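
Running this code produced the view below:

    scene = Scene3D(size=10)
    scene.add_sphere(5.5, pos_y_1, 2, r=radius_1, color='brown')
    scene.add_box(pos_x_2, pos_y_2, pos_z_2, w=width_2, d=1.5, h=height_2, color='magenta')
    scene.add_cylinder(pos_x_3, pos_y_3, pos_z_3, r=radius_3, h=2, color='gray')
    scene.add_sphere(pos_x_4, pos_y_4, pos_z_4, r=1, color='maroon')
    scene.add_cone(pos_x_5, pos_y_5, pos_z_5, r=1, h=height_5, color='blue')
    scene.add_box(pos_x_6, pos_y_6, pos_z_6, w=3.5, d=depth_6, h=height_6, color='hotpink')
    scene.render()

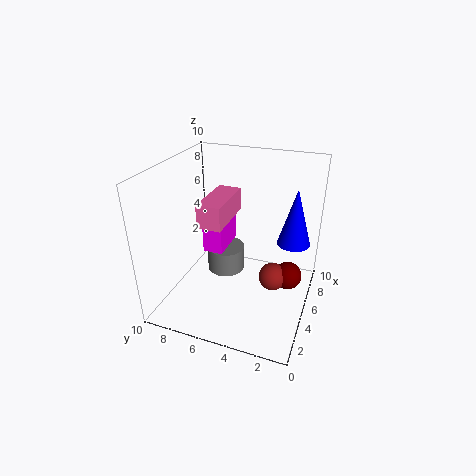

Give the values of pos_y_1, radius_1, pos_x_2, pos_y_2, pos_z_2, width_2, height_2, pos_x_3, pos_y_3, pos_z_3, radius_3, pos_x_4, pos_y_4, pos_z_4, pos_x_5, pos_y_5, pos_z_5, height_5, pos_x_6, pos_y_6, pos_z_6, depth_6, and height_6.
pos_y_1 = 2.5; radius_1 = 1; pos_x_2 = 5.5; pos_y_2 = 6.5; pos_z_2 = 3; width_2 = 3; height_2 = 4; pos_x_3 = 7.5; pos_y_3 = 7; pos_z_3 = 0.5; radius_3 = 1.5; pos_x_4 = 6; pos_y_4 = 1.5; pos_z_4 = 2; pos_x_5 = 4; pos_y_5 = 1; pos_z_5 = 6; height_5 = 3.5; pos_x_6 = 2; pos_y_6 = 5; pos_z_6 = 7; depth_6 = 1.5; height_6 = 1.5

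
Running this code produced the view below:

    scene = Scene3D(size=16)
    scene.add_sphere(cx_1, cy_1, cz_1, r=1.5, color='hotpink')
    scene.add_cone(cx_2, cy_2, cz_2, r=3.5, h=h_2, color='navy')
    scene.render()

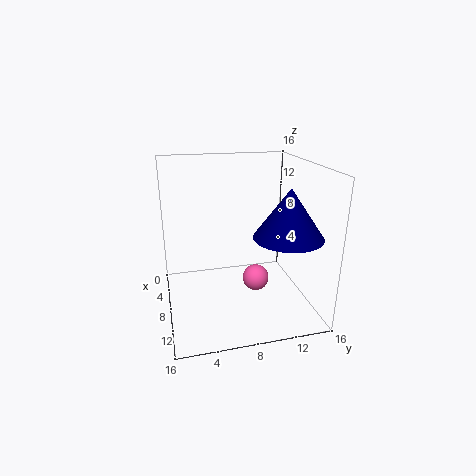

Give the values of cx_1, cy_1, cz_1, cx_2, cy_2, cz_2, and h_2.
cx_1 = 8.5
cy_1 = 10
cz_1 = 3
cx_2 = 12.5
cy_2 = 12
cz_2 = 9.5
h_2 = 5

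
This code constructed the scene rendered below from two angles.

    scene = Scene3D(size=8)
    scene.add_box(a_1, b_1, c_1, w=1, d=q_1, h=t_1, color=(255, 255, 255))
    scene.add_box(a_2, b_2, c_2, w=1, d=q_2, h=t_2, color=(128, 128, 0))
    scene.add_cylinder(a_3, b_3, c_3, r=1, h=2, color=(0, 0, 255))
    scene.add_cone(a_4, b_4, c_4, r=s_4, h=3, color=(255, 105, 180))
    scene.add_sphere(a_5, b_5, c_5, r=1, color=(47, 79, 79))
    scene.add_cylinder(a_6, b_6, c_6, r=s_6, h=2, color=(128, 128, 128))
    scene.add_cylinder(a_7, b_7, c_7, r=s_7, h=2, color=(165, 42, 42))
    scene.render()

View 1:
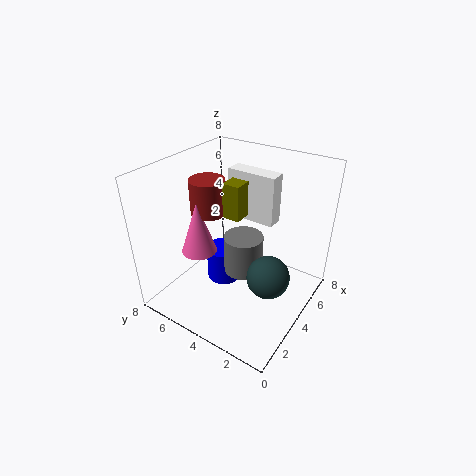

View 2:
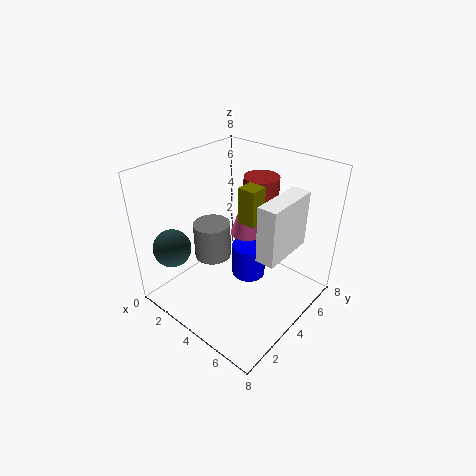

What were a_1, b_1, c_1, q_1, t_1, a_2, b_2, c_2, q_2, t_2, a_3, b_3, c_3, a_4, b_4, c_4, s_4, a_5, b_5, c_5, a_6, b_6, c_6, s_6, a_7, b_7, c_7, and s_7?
a_1 = 6
b_1 = 3
c_1 = 4
q_1 = 3
t_1 = 3
a_2 = 4
b_2 = 4
c_2 = 5
q_2 = 1
t_2 = 2
a_3 = 4
b_3 = 5
c_3 = 1
a_4 = 3
b_4 = 6
c_4 = 3
s_4 = 1
a_5 = 2
b_5 = 1
c_5 = 4
a_6 = 3
b_6 = 3
c_6 = 3
s_6 = 1
a_7 = 4
b_7 = 6
c_7 = 5
s_7 = 1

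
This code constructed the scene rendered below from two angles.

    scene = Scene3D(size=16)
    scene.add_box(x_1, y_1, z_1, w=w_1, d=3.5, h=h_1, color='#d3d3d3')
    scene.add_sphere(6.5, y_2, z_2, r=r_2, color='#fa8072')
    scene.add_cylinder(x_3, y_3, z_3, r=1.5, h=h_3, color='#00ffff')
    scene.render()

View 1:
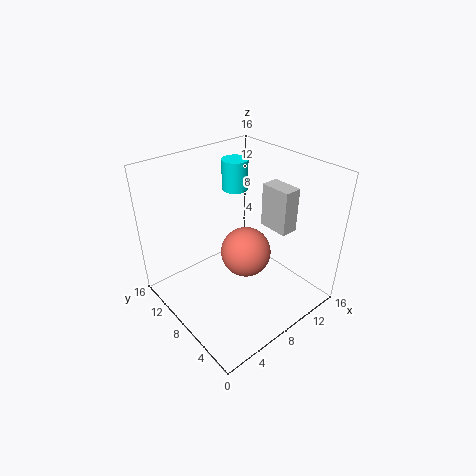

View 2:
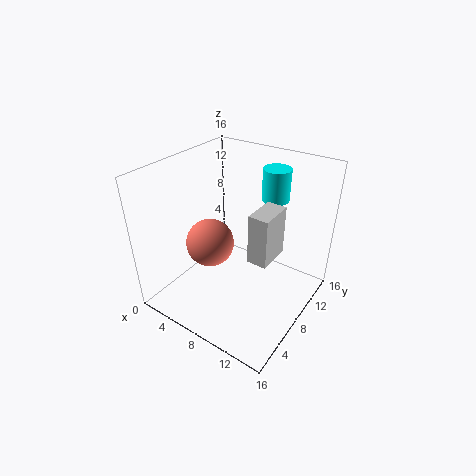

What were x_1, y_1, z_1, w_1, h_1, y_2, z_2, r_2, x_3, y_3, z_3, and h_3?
x_1 = 11.5, y_1 = 4.5, z_1 = 8.5, w_1 = 2, h_1 = 5, y_2 = 5, z_2 = 8.5, r_2 = 2.5, x_3 = 10.5, y_3 = 11.5, z_3 = 12, h_3 = 3.5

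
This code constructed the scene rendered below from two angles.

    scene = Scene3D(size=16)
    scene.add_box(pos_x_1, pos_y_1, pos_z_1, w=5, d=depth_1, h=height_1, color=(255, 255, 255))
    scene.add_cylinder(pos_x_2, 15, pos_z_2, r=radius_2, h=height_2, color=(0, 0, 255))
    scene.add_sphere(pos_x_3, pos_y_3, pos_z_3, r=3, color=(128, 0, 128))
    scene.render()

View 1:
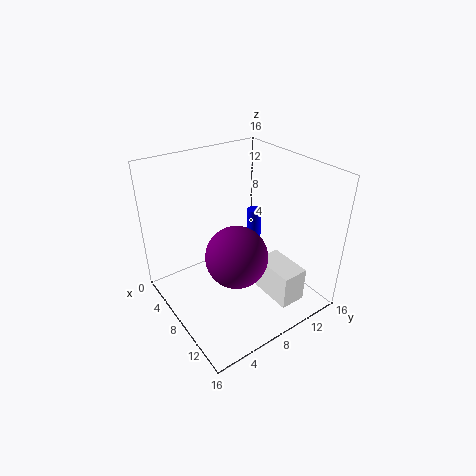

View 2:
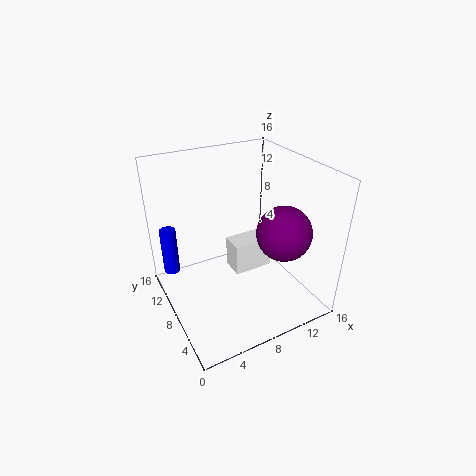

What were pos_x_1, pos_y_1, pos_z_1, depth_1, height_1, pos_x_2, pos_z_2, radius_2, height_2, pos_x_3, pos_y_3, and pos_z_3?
pos_x_1 = 9; pos_y_1 = 10; pos_z_1 = 1; depth_1 = 3; height_1 = 4; pos_x_2 = 2; pos_z_2 = 1; radius_2 = 1; height_2 = 6; pos_x_3 = 12; pos_y_3 = 5; pos_z_3 = 9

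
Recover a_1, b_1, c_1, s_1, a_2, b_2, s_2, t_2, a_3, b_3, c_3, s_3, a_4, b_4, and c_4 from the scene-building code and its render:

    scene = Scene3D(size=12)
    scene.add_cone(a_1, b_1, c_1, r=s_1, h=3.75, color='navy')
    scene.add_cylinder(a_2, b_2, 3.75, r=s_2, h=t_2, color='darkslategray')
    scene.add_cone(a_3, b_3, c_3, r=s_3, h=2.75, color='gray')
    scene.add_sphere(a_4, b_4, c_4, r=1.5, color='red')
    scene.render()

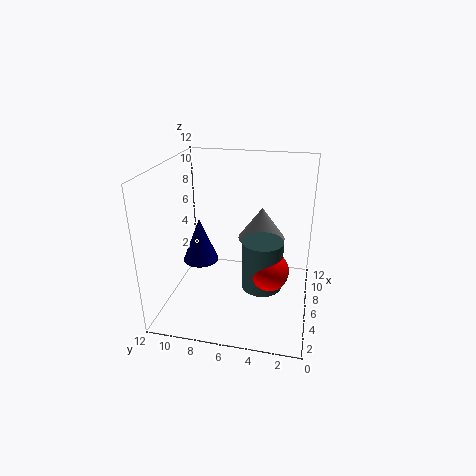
a_1 = 5.75
b_1 = 9.25
c_1 = 3.75
s_1 = 1.5
a_2 = 3
b_2 = 3.5
s_2 = 1.5
t_2 = 3.75
a_3 = 7.5
b_3 = 4.25
c_3 = 5.5
s_3 = 2
a_4 = 2.75
b_4 = 3
c_4 = 5.25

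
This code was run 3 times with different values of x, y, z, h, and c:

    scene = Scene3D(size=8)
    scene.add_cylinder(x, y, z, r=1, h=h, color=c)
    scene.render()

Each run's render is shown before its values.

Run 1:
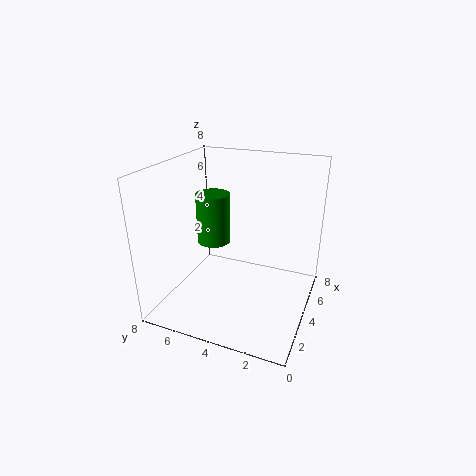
x = 5
y = 6
z = 3
h = 3
c = 'green'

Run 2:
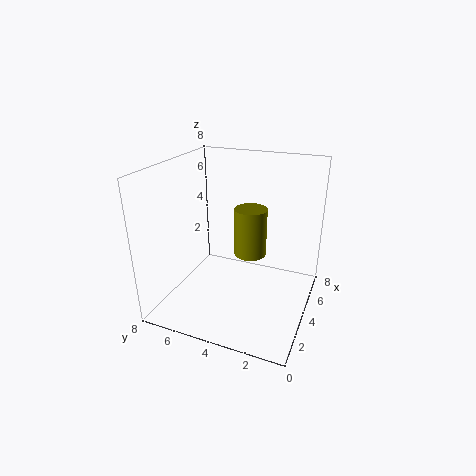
x = 6
y = 4
z = 2
h = 3
c = 'olive'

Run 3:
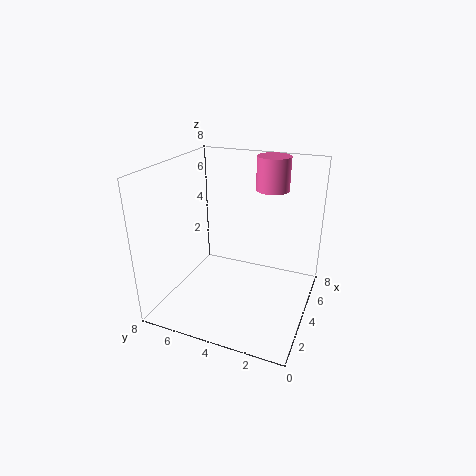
x = 7
y = 3
z = 6
h = 2
c = 'hotpink'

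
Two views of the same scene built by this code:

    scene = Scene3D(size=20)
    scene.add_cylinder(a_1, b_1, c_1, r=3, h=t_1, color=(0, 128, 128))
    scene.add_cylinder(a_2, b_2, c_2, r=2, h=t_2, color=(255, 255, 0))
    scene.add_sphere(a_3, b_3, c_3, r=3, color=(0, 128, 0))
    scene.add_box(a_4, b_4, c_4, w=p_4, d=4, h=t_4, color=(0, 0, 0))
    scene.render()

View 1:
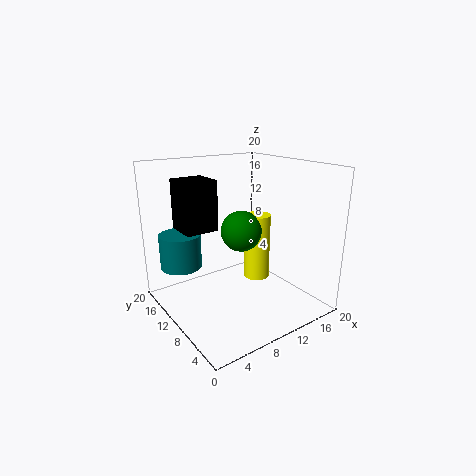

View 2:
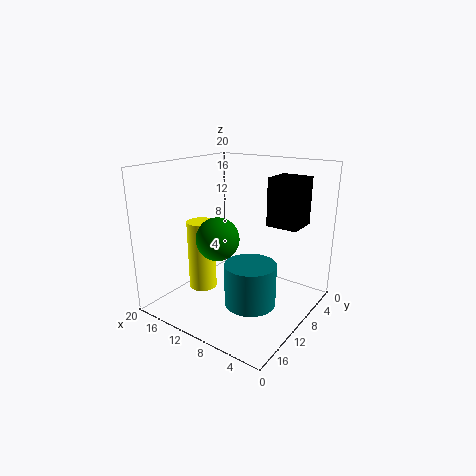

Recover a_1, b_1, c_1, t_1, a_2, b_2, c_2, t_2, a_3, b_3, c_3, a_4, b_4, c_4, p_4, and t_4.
a_1 = 4; b_1 = 16; c_1 = 5; t_1 = 5; a_2 = 15; b_2 = 12; c_2 = 2; t_2 = 10; a_3 = 12; b_3 = 12; c_3 = 10; a_4 = 1; b_4 = 7; c_4 = 13; p_4 = 4; t_4 = 6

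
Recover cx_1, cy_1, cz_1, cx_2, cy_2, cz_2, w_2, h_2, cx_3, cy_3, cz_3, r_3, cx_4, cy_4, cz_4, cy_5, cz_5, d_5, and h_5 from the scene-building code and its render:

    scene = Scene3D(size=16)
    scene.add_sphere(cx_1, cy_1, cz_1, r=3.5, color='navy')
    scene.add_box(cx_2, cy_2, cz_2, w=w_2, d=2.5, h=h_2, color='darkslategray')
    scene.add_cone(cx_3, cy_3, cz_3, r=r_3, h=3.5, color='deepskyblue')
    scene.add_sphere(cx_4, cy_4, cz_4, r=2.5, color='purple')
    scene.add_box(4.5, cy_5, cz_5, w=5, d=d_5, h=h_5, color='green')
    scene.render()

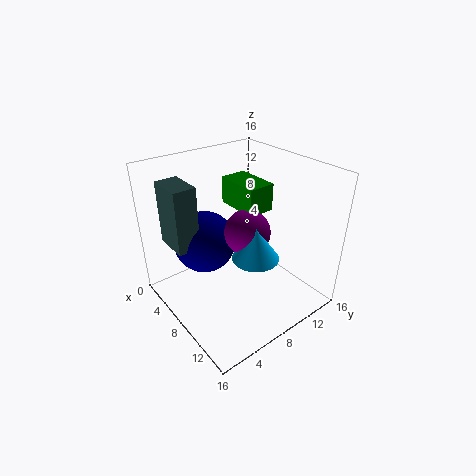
cx_1 = 5; cy_1 = 5.5; cz_1 = 7; cx_2 = 2.5; cy_2 = 1.5; cz_2 = 7.5; w_2 = 4; h_2 = 7; cx_3 = 11; cy_3 = 8; cz_3 = 7; r_3 = 2.5; cx_4 = 9; cy_4 = 8.5; cz_4 = 9; cy_5 = 8.5; cz_5 = 11; d_5 = 3; h_5 = 3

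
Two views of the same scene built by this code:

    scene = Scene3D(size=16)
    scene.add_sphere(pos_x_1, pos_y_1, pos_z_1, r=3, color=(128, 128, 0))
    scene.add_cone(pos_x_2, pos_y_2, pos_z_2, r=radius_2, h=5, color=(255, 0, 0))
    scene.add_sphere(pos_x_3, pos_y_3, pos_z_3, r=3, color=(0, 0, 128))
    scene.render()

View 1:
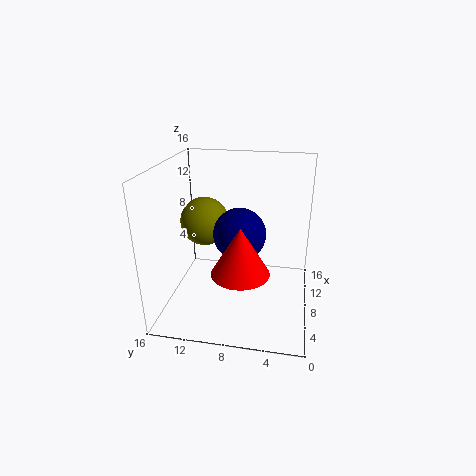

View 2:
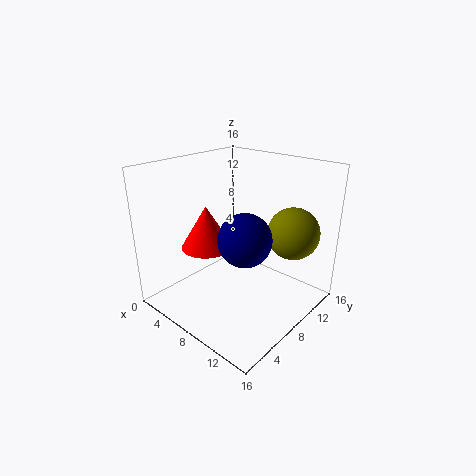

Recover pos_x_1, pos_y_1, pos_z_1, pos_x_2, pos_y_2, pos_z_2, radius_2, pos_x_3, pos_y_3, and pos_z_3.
pos_x_1 = 12
pos_y_1 = 13
pos_z_1 = 8
pos_x_2 = 4
pos_y_2 = 7
pos_z_2 = 6
radius_2 = 3
pos_x_3 = 9
pos_y_3 = 8
pos_z_3 = 8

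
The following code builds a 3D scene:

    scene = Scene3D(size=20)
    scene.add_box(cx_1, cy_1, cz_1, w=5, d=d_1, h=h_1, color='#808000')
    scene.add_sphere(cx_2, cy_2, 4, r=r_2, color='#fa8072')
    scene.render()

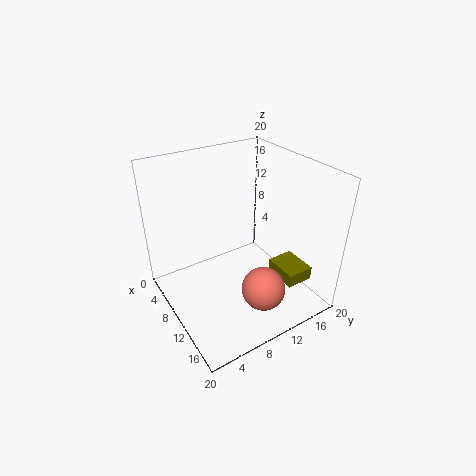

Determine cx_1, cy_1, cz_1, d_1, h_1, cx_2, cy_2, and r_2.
cx_1 = 11
cy_1 = 15
cz_1 = 3
d_1 = 4
h_1 = 2
cx_2 = 15
cy_2 = 11
r_2 = 3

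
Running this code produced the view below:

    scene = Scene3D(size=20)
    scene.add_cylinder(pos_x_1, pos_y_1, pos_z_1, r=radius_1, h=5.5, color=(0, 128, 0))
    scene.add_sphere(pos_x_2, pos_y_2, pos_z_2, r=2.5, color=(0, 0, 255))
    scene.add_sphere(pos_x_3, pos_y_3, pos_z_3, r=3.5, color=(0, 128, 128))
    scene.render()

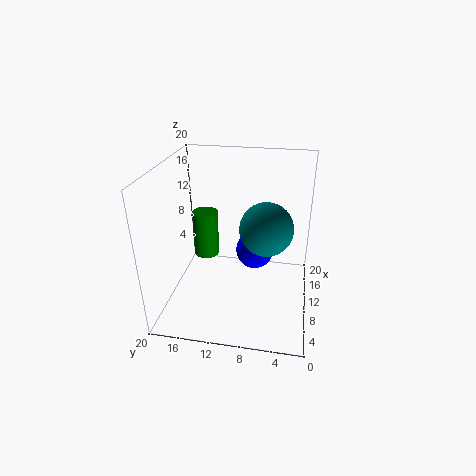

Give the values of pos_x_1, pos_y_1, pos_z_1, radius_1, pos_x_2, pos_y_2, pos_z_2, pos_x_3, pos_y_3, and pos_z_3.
pos_x_1 = 5; pos_y_1 = 13; pos_z_1 = 10.5; radius_1 = 1.5; pos_x_2 = 9; pos_y_2 = 7.5; pos_z_2 = 9; pos_x_3 = 8.5; pos_y_3 = 6; pos_z_3 = 12.5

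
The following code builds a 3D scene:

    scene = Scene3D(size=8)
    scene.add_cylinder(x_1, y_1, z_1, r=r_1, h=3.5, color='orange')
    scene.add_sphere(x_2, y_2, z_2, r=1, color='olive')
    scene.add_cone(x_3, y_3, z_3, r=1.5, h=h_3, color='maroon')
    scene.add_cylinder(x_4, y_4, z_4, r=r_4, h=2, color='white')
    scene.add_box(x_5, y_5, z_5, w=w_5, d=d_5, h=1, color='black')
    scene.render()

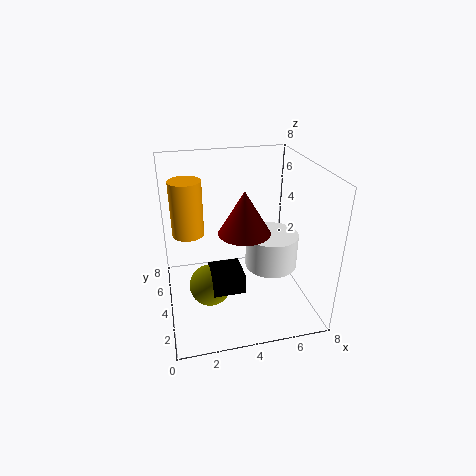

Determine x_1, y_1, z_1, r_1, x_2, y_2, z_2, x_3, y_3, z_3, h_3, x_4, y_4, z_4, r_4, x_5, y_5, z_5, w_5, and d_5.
x_1 = 1.5, y_1 = 7, z_1 = 3, r_1 = 1, x_2 = 2, y_2 = 1.5, z_2 = 3, x_3 = 4.5, y_3 = 4.5, z_3 = 4, h_3 = 2.5, x_4 = 6, y_4 = 4, z_4 = 2, r_4 = 1.5, x_5 = 2, y_5 = 0.5, z_5 = 3, w_5 = 1.5, d_5 = 1.5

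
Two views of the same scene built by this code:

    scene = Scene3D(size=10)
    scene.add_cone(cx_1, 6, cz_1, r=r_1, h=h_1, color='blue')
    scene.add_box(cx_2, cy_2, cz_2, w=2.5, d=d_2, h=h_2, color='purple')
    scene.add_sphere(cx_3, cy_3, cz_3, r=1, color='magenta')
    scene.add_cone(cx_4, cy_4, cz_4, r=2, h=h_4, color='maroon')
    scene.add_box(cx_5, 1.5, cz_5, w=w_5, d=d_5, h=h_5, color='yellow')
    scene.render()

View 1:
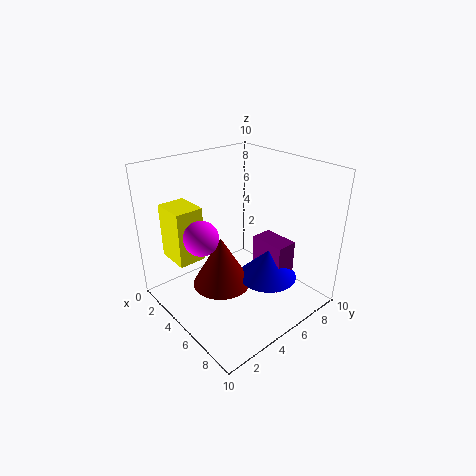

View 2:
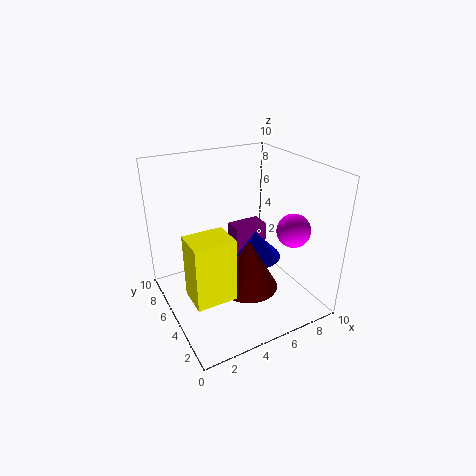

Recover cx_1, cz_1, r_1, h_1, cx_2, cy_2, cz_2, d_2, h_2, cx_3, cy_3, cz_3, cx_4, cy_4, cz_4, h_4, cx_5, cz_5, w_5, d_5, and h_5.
cx_1 = 7; cz_1 = 2.5; r_1 = 2; h_1 = 2; cx_2 = 5.5; cy_2 = 6; cz_2 = 1.5; d_2 = 1.5; h_2 = 3.5; cx_3 = 6.5; cy_3 = 1; cz_3 = 7; cx_4 = 5; cy_4 = 3.5; cz_4 = 2; h_4 = 3.5; cx_5 = 0.5; cz_5 = 3; w_5 = 2.5; d_5 = 2; h_5 = 4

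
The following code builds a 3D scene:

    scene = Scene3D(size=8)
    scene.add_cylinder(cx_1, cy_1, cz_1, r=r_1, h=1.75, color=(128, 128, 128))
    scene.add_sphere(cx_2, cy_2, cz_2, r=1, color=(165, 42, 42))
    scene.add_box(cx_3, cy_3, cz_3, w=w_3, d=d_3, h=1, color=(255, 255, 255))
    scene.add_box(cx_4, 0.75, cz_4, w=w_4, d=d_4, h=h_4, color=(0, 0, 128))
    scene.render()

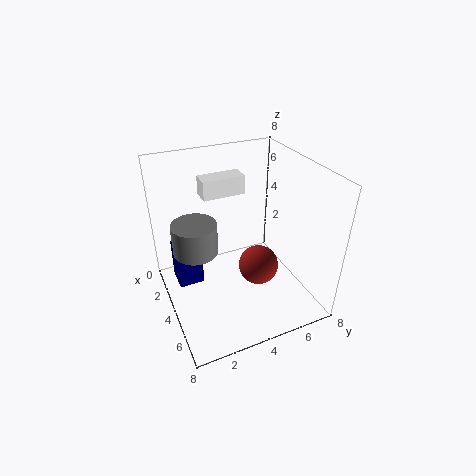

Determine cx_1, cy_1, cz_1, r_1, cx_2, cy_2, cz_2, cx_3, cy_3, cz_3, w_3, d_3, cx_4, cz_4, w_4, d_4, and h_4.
cx_1 = 3.25, cy_1 = 1.75, cz_1 = 3.25, r_1 = 1.25, cx_2 = 6, cy_2 = 4.25, cz_2 = 3.5, cx_3 = 2.75, cy_3 = 2.25, cz_3 = 6.5, w_3 = 1, d_3 = 2.25, cx_4 = 1.25, cz_4 = 0.5, w_4 = 1.5, d_4 = 1.5, h_4 = 2.5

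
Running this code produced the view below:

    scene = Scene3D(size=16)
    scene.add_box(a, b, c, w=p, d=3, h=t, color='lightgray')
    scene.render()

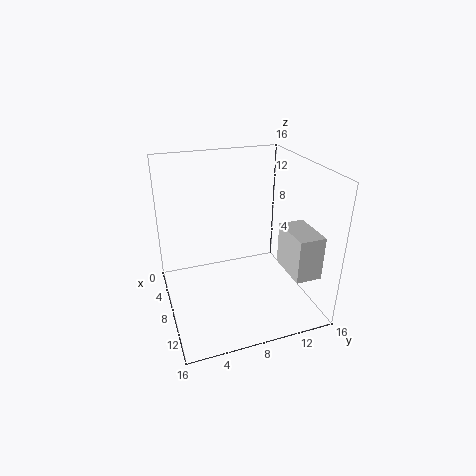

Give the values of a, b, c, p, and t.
a = 8; b = 13; c = 4; p = 5; t = 5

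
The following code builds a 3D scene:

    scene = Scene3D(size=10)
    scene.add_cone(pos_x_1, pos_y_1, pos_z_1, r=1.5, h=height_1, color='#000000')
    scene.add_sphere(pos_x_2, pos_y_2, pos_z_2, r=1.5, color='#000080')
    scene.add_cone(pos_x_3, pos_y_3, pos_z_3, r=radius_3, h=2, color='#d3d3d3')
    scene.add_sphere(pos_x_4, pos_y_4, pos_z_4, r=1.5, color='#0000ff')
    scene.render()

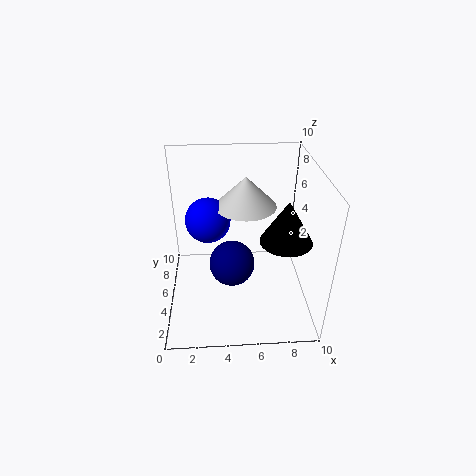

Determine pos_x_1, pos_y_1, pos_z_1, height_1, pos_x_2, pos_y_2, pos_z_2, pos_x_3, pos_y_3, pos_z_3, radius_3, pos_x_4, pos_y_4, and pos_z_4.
pos_x_1 = 7.5
pos_y_1 = 1.5
pos_z_1 = 7
height_1 = 2.5
pos_x_2 = 4.5
pos_y_2 = 3.5
pos_z_2 = 4
pos_x_3 = 5.5
pos_y_3 = 5
pos_z_3 = 7.5
radius_3 = 2
pos_x_4 = 3
pos_y_4 = 5
pos_z_4 = 6.5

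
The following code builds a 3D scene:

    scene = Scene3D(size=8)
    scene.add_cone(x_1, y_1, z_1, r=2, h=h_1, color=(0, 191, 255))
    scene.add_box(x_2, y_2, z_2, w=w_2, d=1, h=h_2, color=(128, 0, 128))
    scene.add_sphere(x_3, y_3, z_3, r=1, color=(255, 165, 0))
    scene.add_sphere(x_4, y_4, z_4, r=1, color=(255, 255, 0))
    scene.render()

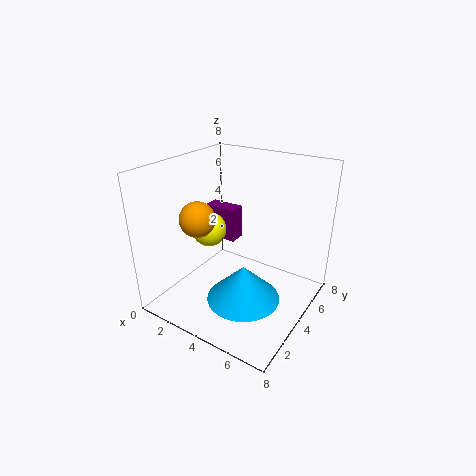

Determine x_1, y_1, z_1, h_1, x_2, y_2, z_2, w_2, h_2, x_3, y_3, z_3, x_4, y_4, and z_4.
x_1 = 5
y_1 = 3
z_1 = 1
h_1 = 2
x_2 = 1
y_2 = 5
z_2 = 3
w_2 = 2
h_2 = 2
x_3 = 2
y_3 = 3
z_3 = 5
x_4 = 2
y_4 = 4
z_4 = 4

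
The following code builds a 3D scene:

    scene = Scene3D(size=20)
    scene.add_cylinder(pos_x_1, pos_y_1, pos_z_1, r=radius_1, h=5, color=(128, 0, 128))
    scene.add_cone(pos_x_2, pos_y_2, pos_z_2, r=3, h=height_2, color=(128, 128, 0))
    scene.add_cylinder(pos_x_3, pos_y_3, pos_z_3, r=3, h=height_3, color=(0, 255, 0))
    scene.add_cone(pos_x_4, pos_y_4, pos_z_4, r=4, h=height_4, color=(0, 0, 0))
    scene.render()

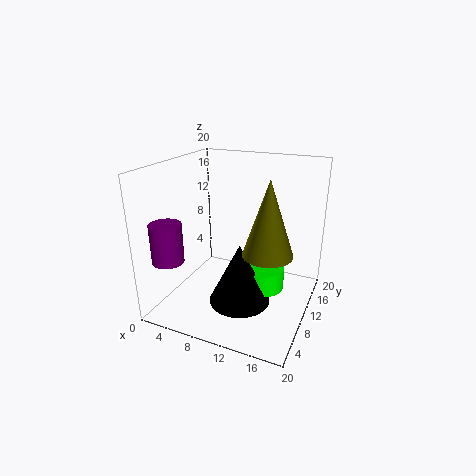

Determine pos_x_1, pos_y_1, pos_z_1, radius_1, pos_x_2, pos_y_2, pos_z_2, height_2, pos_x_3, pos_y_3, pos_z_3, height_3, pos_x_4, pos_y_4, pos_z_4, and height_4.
pos_x_1 = 4
pos_y_1 = 2
pos_z_1 = 9
radius_1 = 2
pos_x_2 = 16
pos_y_2 = 5
pos_z_2 = 11
height_2 = 9
pos_x_3 = 14
pos_y_3 = 9
pos_z_3 = 4
height_3 = 3
pos_x_4 = 12
pos_y_4 = 6
pos_z_4 = 3
height_4 = 8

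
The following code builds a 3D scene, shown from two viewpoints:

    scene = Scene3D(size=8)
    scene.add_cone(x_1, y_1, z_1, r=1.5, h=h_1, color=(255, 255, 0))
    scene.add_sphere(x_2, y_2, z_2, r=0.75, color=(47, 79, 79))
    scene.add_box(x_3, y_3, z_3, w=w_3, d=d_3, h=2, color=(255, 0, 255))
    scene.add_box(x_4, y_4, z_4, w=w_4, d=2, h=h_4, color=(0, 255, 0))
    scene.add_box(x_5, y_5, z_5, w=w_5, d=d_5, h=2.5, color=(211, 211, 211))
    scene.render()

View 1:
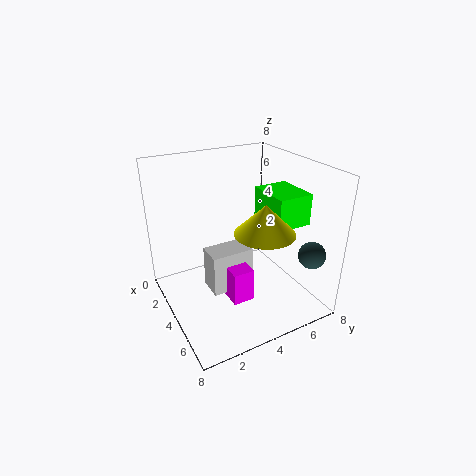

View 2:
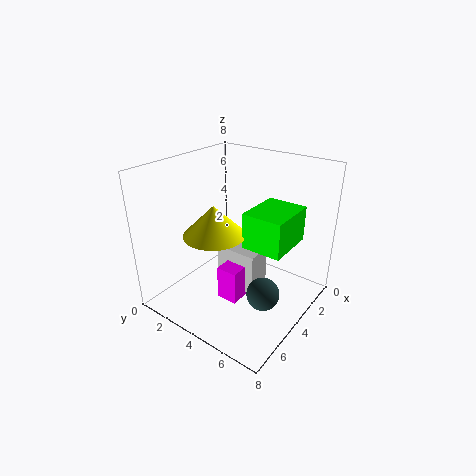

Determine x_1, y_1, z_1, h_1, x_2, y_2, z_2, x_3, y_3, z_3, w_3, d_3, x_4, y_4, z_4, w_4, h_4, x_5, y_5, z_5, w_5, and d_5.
x_1 = 6.25; y_1 = 4.25; z_1 = 5.25; h_1 = 1.5; x_2 = 6.5; y_2 = 7.25; z_2 = 3.25; x_3 = 2.5; y_3 = 3.25; z_3 = 0.25; w_3 = 2.5; d_3 = 1.25; x_4 = 3.25; y_4 = 5.5; z_4 = 4.75; w_4 = 2.5; h_4 = 1.75; x_5 = 2.5; y_5 = 2.5; z_5 = 0.5; w_5 = 1.5; d_5 = 2.5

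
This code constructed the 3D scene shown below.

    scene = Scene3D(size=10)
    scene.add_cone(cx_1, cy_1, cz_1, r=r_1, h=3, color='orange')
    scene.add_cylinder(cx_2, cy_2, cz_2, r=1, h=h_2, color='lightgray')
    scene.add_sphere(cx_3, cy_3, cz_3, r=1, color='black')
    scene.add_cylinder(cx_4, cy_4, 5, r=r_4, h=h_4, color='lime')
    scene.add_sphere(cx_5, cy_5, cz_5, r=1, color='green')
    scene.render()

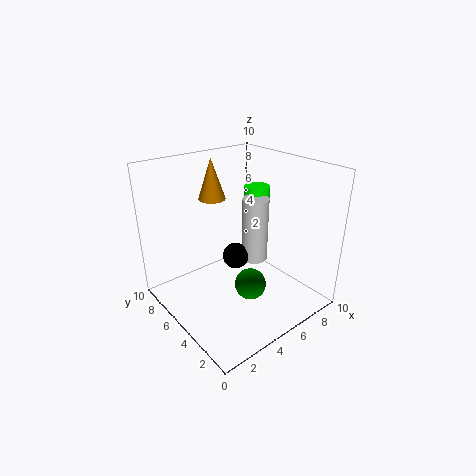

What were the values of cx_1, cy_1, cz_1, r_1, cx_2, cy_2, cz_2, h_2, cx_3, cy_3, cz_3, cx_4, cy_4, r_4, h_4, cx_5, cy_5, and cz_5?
cx_1 = 5
cy_1 = 8
cz_1 = 7
r_1 = 1
cx_2 = 7.5
cy_2 = 6
cz_2 = 2
h_2 = 5
cx_3 = 6
cy_3 = 6.5
cz_3 = 2.5
cx_4 = 8.5
cy_4 = 7
r_4 = 1
h_4 = 2.5
cx_5 = 4
cy_5 = 2.5
cz_5 = 3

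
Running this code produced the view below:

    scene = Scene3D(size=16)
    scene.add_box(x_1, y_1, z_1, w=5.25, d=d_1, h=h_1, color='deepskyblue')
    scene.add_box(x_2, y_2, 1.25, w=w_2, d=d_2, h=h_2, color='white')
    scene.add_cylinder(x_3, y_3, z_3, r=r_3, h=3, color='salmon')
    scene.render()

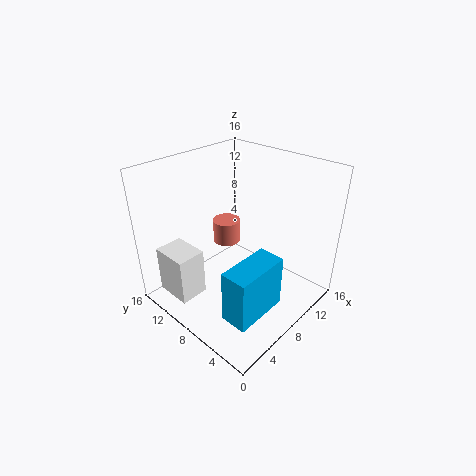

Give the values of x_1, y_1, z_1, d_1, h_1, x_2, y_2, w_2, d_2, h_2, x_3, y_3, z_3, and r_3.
x_1 = 0.25; y_1 = 0.25; z_1 = 5.25; d_1 = 2.5; h_1 = 5; x_2 = 1.5; y_2 = 10.25; w_2 = 3.25; d_2 = 4.25; h_2 = 5.5; x_3 = 11.5; y_3 = 13.25; z_3 = 4; r_3 = 1.75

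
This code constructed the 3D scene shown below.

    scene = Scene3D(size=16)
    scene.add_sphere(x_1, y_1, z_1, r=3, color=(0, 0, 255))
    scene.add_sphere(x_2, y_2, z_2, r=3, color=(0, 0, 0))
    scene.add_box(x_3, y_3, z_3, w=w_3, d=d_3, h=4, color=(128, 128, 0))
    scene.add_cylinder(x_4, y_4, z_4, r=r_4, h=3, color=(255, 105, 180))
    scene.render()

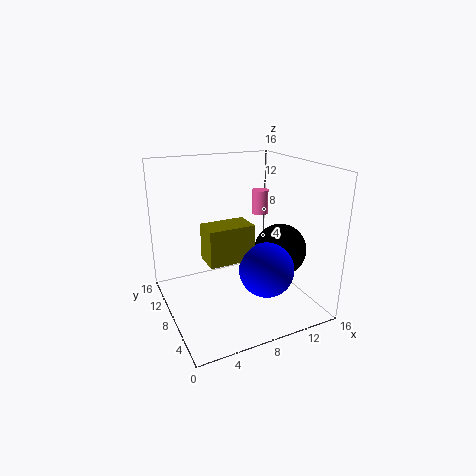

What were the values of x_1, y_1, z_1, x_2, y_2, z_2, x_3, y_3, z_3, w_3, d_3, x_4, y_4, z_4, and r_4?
x_1 = 10
y_1 = 5
z_1 = 5
x_2 = 13
y_2 = 7
z_2 = 6
x_3 = 4
y_3 = 6
z_3 = 6
w_3 = 5
d_3 = 3
x_4 = 13
y_4 = 12
z_4 = 9
r_4 = 1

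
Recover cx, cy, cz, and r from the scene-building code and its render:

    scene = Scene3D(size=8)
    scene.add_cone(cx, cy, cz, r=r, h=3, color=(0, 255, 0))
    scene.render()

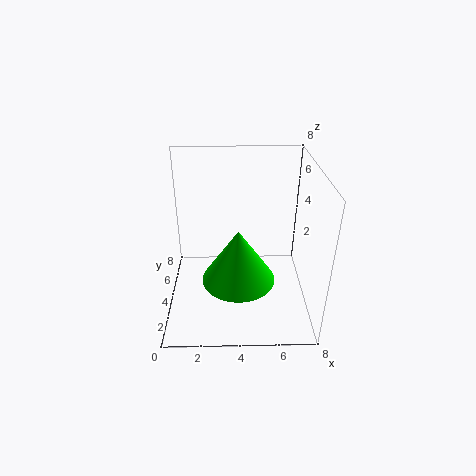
cx = 4; cy = 3; cz = 2; r = 2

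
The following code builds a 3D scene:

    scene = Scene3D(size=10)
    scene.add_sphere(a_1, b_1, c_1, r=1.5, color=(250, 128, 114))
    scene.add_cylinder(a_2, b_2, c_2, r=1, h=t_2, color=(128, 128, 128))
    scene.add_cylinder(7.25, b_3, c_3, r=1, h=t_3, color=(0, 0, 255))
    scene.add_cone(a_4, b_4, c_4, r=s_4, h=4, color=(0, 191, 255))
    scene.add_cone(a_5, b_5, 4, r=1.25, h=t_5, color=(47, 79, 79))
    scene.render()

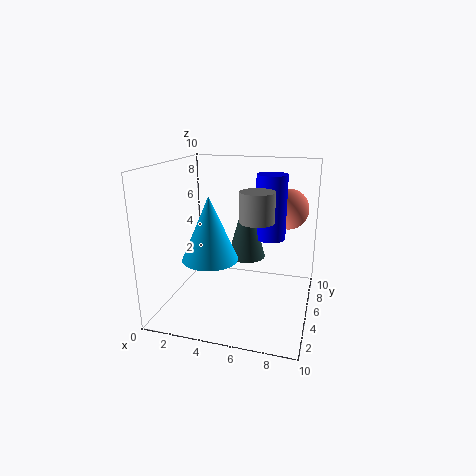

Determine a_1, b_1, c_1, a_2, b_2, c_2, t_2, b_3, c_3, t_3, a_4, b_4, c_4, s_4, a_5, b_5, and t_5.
a_1 = 8, b_1 = 8, c_1 = 6.5, a_2 = 7, b_2 = 2, c_2 = 7.25, t_2 = 1.75, b_3 = 5, c_3 = 5.25, t_3 = 4.25, a_4 = 4, b_4 = 2.25, c_4 = 4.5, s_4 = 1.75, a_5 = 5.75, b_5 = 4.5, t_5 = 4.5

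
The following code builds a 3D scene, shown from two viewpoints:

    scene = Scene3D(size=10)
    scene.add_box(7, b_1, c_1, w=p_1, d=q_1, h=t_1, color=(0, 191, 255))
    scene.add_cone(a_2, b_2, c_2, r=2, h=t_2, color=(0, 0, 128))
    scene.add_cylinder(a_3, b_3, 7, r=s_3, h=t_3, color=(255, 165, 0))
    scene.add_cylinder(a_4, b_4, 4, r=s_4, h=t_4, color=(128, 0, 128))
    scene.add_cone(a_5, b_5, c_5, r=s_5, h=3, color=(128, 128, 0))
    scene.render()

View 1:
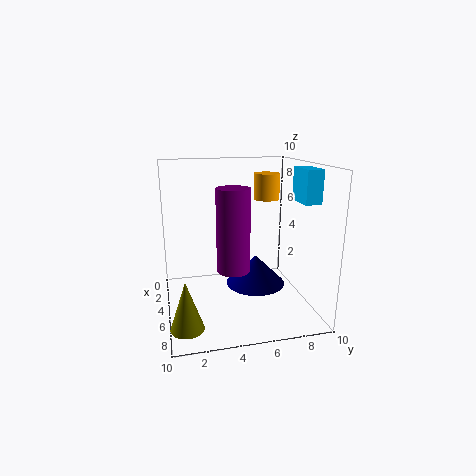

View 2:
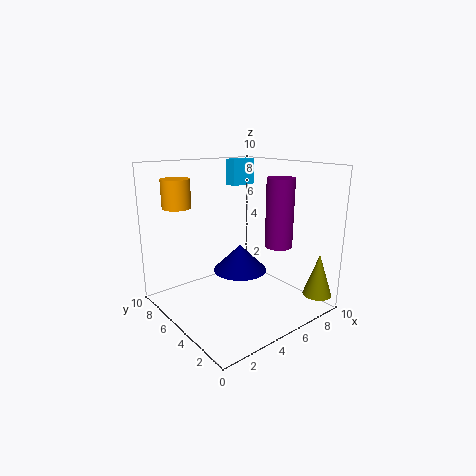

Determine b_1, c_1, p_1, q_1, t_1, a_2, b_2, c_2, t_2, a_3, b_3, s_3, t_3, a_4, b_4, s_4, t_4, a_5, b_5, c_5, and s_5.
b_1 = 8
c_1 = 8
p_1 = 2
q_1 = 1
t_1 = 2
a_2 = 6
b_2 = 6
c_2 = 2
t_2 = 2
a_3 = 2
b_3 = 8
s_3 = 1
t_3 = 2
a_4 = 8
b_4 = 4
s_4 = 1
t_4 = 5
a_5 = 9
b_5 = 1
c_5 = 1
s_5 = 1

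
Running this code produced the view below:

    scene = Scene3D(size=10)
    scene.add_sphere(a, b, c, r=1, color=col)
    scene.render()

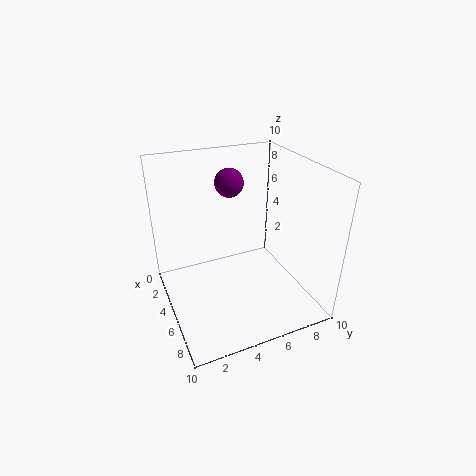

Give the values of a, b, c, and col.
a = 3.5; b = 5; c = 8.5; col = 'purple'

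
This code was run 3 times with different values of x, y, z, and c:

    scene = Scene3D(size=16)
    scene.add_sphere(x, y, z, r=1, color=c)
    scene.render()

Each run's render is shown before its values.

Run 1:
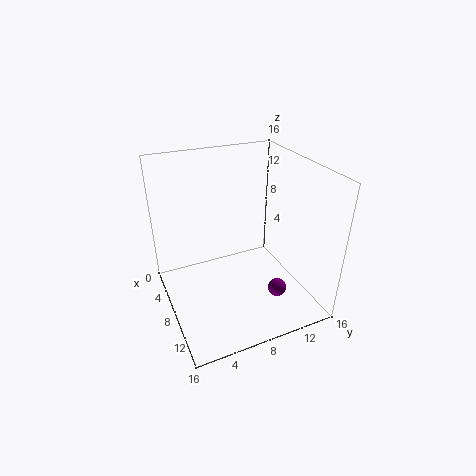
x = 12, y = 11, z = 3, c = 'purple'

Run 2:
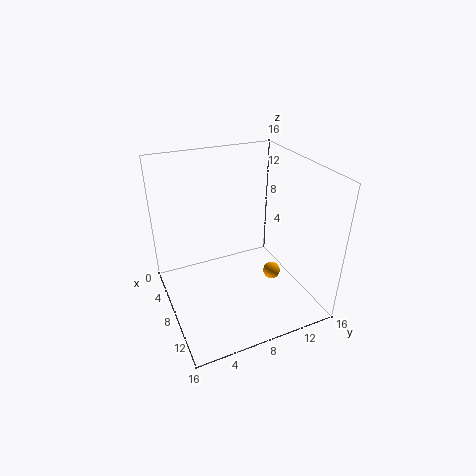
x = 9, y = 12, z = 3, c = 'orange'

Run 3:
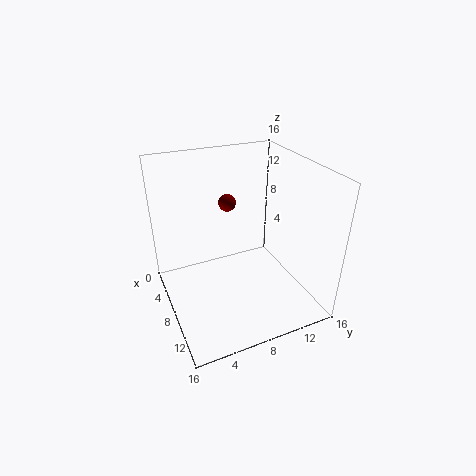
x = 5, y = 8, z = 11, c = 'maroon'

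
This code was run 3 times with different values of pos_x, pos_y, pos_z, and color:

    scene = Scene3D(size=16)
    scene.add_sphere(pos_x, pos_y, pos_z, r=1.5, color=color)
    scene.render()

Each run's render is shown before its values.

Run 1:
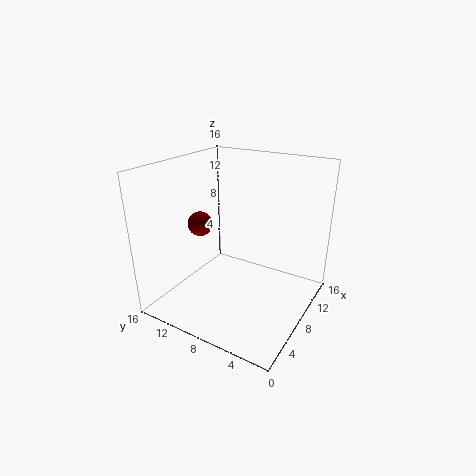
pos_x = 9, pos_y = 14, pos_z = 8, color = 'maroon'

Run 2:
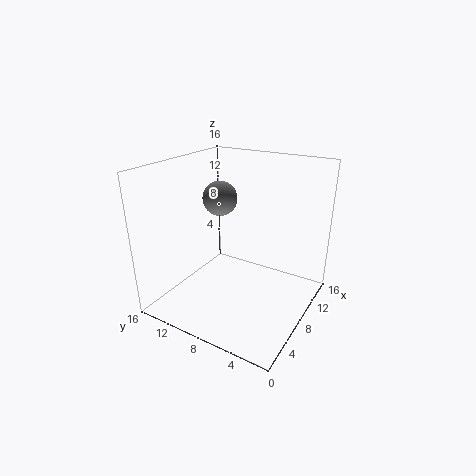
pos_x = 2.5, pos_y = 6.5, pos_z = 14.5, color = 'gray'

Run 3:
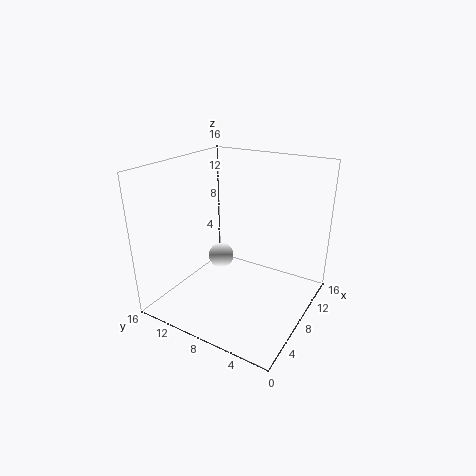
pos_x = 9, pos_y = 11, pos_z = 4.5, color = 'white'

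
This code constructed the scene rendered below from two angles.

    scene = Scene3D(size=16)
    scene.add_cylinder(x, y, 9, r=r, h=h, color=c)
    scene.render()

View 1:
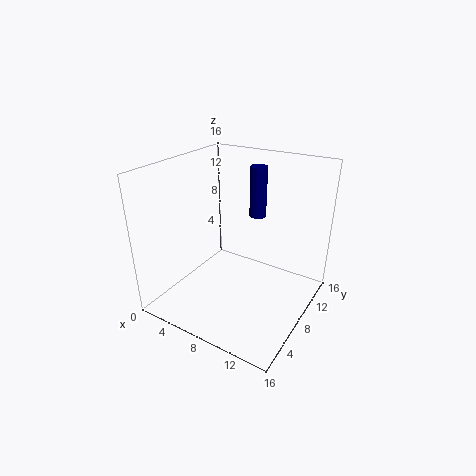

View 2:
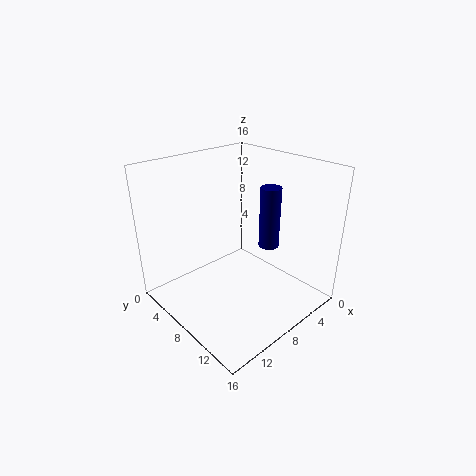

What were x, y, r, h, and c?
x = 8; y = 12.5; r = 1; h = 6; c = 'navy'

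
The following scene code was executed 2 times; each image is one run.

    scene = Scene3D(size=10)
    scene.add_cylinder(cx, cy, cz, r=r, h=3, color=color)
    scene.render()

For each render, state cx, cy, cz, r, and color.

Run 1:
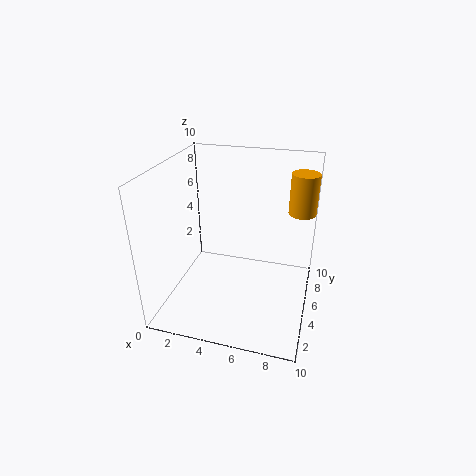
cx = 9, cy = 8, cz = 6, r = 1, color = 'orange'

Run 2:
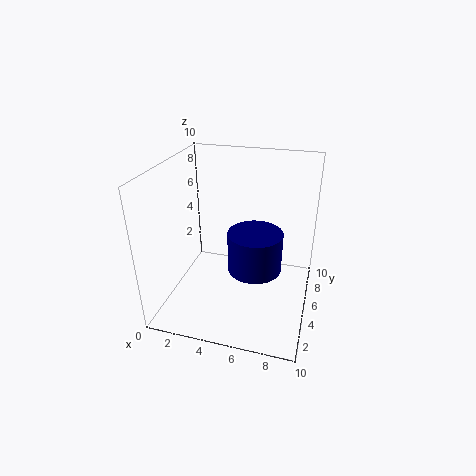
cx = 6, cy = 6, cz = 2, r = 2, color = 'navy'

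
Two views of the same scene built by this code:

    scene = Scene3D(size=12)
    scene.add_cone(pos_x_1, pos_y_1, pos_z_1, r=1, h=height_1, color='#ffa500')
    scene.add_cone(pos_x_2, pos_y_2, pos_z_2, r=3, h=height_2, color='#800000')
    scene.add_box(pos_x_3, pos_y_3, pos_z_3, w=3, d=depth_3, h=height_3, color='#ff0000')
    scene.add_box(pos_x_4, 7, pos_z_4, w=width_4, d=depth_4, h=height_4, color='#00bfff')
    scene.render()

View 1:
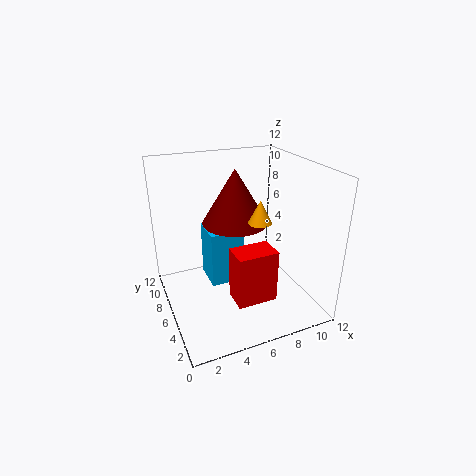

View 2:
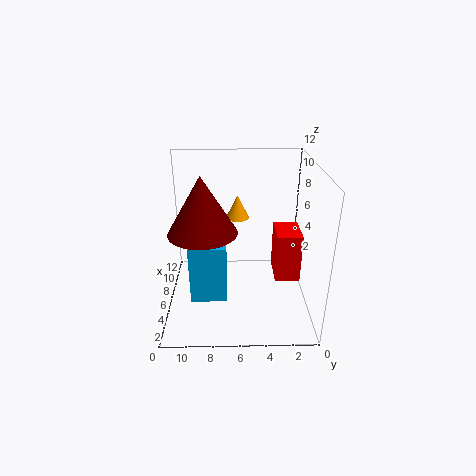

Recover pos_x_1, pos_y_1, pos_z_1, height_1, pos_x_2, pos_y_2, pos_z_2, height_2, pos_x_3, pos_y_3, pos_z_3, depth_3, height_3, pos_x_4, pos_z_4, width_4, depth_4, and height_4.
pos_x_1 = 8
pos_y_1 = 6
pos_z_1 = 7
height_1 = 2
pos_x_2 = 7
pos_y_2 = 9
pos_z_2 = 6
height_2 = 5
pos_x_3 = 4
pos_y_3 = 1
pos_z_3 = 3
depth_3 = 2
height_3 = 4
pos_x_4 = 4
pos_z_4 = 1
width_4 = 3
depth_4 = 3
height_4 = 5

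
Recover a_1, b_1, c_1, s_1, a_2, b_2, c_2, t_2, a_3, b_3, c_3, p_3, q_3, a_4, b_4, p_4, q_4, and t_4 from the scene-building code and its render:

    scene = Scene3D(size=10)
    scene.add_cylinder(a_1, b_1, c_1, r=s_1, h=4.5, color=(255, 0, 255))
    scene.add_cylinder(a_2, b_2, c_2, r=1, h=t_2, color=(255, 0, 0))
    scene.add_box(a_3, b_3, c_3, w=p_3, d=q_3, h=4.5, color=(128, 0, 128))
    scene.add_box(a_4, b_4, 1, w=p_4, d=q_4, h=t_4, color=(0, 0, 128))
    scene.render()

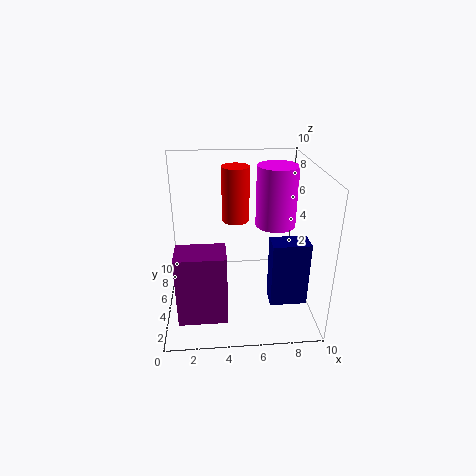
a_1 = 8, b_1 = 7, c_1 = 5, s_1 = 1.5, a_2 = 5, b_2 = 7, c_2 = 5.5, t_2 = 4, a_3 = 1, b_3 = 0.5, c_3 = 1.5, p_3 = 3, q_3 = 2, a_4 = 7, b_4 = 2.5, p_4 = 2.5, q_4 = 1.5, t_4 = 4.5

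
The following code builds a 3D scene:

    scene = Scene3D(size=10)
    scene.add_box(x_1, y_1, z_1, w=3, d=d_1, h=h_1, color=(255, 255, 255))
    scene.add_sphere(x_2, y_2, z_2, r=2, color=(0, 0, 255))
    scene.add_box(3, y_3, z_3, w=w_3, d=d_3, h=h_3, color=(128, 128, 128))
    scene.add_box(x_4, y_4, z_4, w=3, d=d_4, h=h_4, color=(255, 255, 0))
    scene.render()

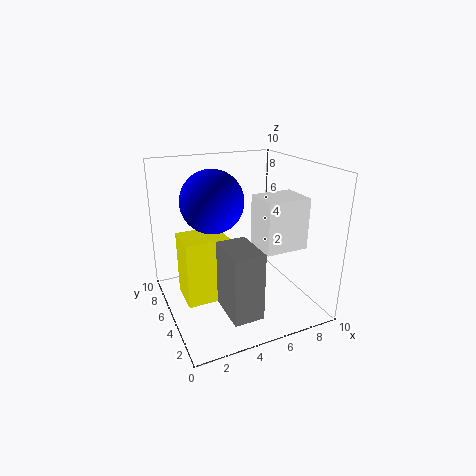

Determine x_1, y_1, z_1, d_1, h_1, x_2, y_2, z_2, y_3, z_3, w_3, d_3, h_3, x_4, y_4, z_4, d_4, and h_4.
x_1 = 6; y_1 = 2.5; z_1 = 4.5; d_1 = 2.5; h_1 = 3.5; x_2 = 3; y_2 = 4.5; z_2 = 8; y_3 = 1; z_3 = 1; w_3 = 2; d_3 = 3; h_3 = 4.5; x_4 = 1; y_4 = 4; z_4 = 1; d_4 = 2.5; h_4 = 4.5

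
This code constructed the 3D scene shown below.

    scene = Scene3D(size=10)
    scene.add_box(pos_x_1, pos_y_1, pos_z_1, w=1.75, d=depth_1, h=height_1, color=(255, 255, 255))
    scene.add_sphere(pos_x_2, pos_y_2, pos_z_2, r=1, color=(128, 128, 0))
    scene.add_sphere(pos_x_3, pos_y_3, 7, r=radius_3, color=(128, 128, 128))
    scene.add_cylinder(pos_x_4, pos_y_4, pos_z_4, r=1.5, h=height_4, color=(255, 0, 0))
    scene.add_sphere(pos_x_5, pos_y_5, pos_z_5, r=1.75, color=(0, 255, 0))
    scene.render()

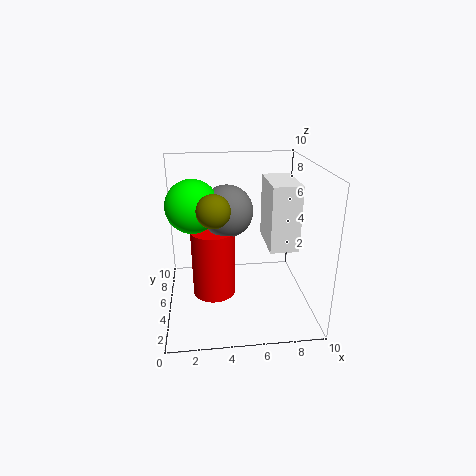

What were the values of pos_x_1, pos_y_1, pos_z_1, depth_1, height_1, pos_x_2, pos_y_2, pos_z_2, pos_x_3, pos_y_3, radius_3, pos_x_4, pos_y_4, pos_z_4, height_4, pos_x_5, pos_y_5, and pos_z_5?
pos_x_1 = 6.5, pos_y_1 = 1.5, pos_z_1 = 5.5, depth_1 = 3.25, height_1 = 4, pos_x_2 = 3.25, pos_y_2 = 2.25, pos_z_2 = 8, pos_x_3 = 4.25, pos_y_3 = 5, radius_3 = 1.75, pos_x_4 = 3.25, pos_y_4 = 4.75, pos_z_4 = 1, height_4 = 4.75, pos_x_5 = 2, pos_y_5 = 4.75, pos_z_5 = 7.5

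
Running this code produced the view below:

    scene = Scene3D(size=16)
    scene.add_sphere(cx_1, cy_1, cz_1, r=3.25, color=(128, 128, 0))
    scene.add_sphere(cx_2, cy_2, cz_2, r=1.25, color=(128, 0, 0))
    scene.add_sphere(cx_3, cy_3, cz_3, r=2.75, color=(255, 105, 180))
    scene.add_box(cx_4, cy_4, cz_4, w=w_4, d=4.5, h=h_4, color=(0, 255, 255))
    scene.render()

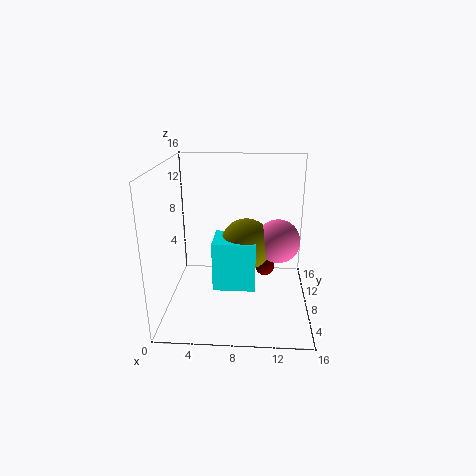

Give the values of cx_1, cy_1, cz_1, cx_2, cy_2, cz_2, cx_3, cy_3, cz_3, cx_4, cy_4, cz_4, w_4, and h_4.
cx_1 = 8.75, cy_1 = 12.5, cz_1 = 5.25, cx_2 = 11.25, cy_2 = 13.75, cz_2 = 1.5, cx_3 = 12.75, cy_3 = 12.5, cz_3 = 5.75, cx_4 = 4.75, cy_4 = 9.25, cz_4 = 0.25, w_4 = 5.25, h_4 = 6.25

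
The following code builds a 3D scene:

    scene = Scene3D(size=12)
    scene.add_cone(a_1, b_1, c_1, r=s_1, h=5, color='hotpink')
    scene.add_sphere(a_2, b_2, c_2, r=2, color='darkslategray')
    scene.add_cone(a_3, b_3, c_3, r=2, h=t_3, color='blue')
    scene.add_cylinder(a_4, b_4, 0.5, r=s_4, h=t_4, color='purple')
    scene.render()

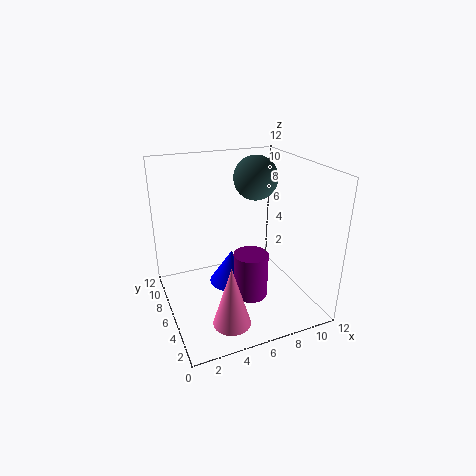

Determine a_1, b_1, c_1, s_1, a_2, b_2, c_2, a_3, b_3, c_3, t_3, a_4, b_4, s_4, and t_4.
a_1 = 4, b_1 = 2.5, c_1 = 0.5, s_1 = 1.5, a_2 = 9, b_2 = 9, c_2 = 10, a_3 = 6, b_3 = 7.5, c_3 = 1, t_3 = 3, a_4 = 7, b_4 = 5.5, s_4 = 1.5, t_4 = 4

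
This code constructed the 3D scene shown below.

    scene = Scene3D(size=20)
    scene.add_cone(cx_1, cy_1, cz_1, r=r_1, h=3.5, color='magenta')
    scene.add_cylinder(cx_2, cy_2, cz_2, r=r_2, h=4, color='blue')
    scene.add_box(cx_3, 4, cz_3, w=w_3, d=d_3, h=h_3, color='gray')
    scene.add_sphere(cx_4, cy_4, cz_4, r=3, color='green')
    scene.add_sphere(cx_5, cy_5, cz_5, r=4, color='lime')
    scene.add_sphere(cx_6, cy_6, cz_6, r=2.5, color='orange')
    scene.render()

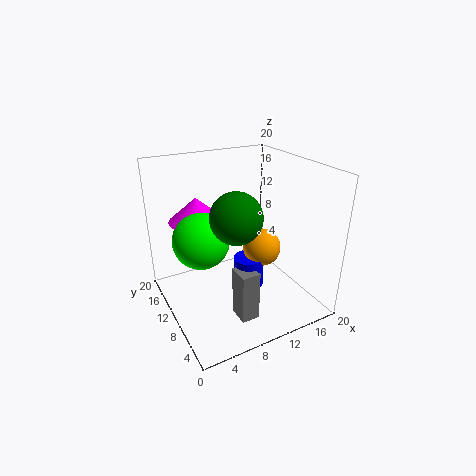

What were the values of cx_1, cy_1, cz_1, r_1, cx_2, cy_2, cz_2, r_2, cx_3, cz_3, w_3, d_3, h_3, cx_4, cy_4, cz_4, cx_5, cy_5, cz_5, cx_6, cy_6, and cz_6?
cx_1 = 6; cy_1 = 15; cz_1 = 11.5; r_1 = 4; cx_2 = 10; cy_2 = 7; cz_2 = 4.5; r_2 = 2; cx_3 = 7.5; cz_3 = 0.5; w_3 = 2.5; d_3 = 3; h_3 = 7; cx_4 = 6.5; cy_4 = 4; cz_4 = 16; cx_5 = 5.5; cy_5 = 12.5; cz_5 = 9.5; cx_6 = 12; cy_6 = 7; cz_6 = 9.5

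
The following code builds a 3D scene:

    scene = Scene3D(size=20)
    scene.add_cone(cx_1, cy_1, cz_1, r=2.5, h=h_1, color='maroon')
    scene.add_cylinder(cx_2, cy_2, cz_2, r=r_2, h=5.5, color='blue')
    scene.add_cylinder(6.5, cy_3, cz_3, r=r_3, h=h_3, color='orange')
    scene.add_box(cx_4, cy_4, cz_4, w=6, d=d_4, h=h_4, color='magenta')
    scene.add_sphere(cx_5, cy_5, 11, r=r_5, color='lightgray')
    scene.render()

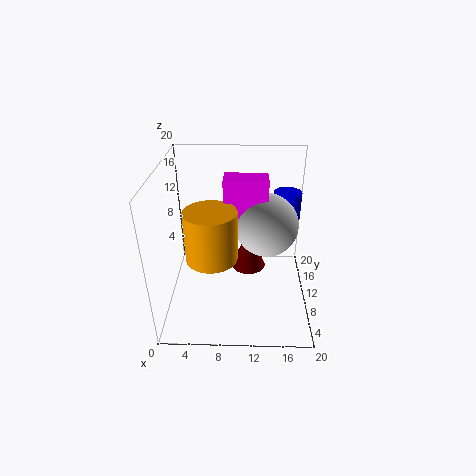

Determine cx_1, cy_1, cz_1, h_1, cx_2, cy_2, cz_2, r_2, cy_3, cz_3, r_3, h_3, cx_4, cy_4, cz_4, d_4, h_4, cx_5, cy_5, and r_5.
cx_1 = 11.5, cy_1 = 11.5, cz_1 = 4.5, h_1 = 6, cx_2 = 17, cy_2 = 14.5, cz_2 = 9.5, r_2 = 2, cy_3 = 8, cz_3 = 8, r_3 = 3.5, h_3 = 7, cx_4 = 8, cy_4 = 10.5, cz_4 = 11, d_4 = 3.5, h_4 = 7, cx_5 = 14, cy_5 = 12, r_5 = 4.5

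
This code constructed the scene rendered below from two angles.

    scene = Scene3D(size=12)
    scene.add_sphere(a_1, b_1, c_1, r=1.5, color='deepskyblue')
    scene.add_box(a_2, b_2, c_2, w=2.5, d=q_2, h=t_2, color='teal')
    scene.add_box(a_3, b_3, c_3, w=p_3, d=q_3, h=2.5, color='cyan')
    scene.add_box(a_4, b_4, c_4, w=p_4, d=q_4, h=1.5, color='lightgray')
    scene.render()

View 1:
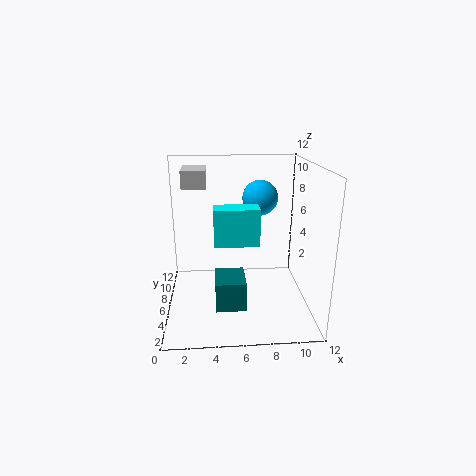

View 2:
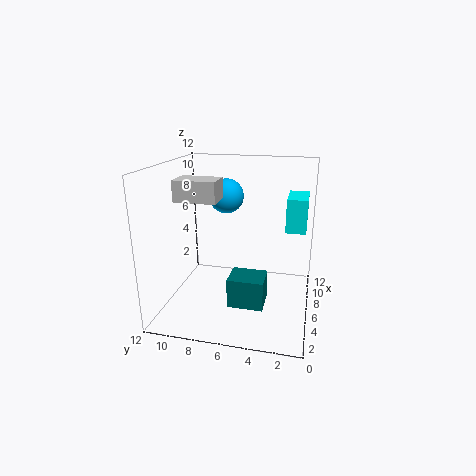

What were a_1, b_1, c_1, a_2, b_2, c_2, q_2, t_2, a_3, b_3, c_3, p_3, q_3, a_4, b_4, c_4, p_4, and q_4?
a_1 = 8
b_1 = 7.5
c_1 = 9
a_2 = 4
b_2 = 3.5
c_2 = 0.5
q_2 = 3
t_2 = 2.5
a_3 = 4
b_3 = 0.5
c_3 = 7.5
p_3 = 3
q_3 = 1.5
a_4 = 1.5
b_4 = 6.5
c_4 = 10
p_4 = 2
q_4 = 3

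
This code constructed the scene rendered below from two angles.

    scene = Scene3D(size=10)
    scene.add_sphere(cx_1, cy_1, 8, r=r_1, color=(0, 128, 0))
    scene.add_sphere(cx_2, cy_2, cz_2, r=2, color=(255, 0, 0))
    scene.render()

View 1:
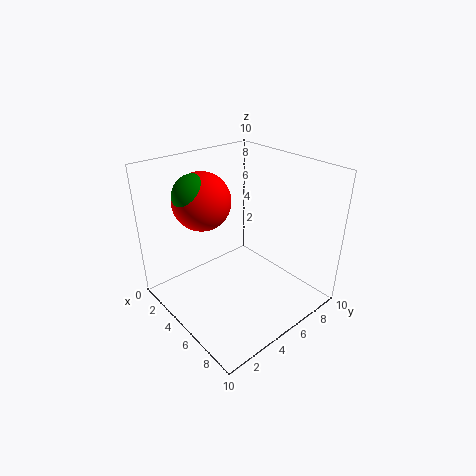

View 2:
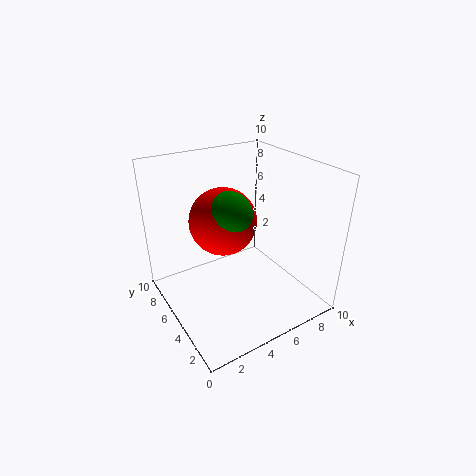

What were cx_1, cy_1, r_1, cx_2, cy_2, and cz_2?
cx_1 = 3, cy_1 = 3, r_1 = 1.5, cx_2 = 3, cy_2 = 3.5, cz_2 = 7.5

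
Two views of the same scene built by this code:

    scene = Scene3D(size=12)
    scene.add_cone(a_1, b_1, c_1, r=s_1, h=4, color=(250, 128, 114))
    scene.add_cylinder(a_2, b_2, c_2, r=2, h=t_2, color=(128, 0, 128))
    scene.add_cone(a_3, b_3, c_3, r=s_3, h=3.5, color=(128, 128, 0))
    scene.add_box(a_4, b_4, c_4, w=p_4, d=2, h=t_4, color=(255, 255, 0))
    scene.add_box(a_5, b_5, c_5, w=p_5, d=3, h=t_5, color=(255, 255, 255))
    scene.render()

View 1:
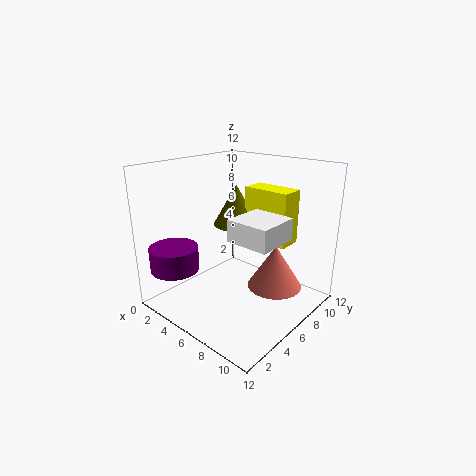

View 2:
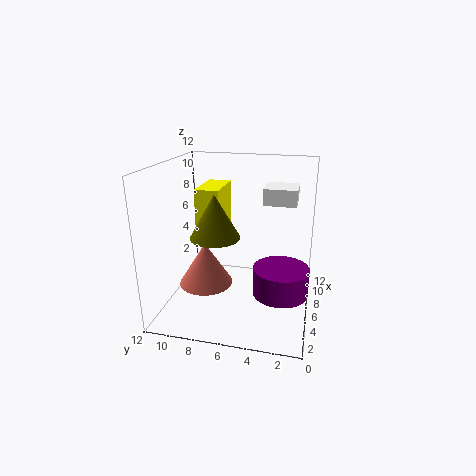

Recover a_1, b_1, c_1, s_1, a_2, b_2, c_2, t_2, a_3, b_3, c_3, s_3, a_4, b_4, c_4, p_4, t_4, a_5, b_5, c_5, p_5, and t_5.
a_1 = 7.5; b_1 = 9.5; c_1 = 0.5; s_1 = 2.5; a_2 = 2.5; b_2 = 2; c_2 = 3.5; t_2 = 2; a_3 = 4.5; b_3 = 7.5; c_3 = 6.5; s_3 = 2; a_4 = 5.5; b_4 = 7.5; c_4 = 5.5; p_4 = 4; t_4 = 4.5; a_5 = 9; b_5 = 1.5; c_5 = 8; p_5 = 3; t_5 = 1.5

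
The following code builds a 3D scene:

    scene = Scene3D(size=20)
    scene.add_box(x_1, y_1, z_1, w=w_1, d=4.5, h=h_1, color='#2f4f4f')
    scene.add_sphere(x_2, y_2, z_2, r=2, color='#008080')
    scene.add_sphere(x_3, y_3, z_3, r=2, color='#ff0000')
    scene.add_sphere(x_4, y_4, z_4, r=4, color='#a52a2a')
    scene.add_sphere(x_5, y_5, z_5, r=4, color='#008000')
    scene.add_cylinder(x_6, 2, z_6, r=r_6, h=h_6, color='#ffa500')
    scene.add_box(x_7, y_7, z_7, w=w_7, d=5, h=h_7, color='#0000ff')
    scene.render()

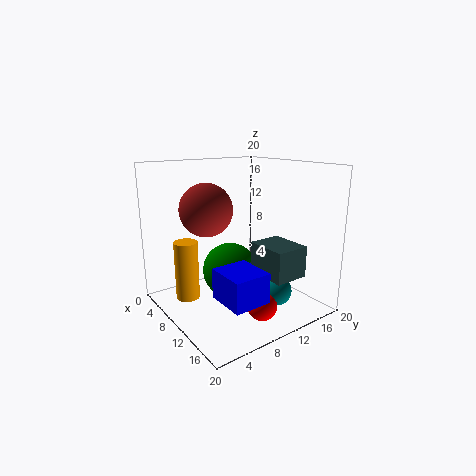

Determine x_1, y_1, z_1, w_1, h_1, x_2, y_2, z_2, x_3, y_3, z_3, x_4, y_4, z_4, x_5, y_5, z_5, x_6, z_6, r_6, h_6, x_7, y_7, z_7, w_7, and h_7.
x_1 = 13.5; y_1 = 9.5; z_1 = 6.5; w_1 = 5.5; h_1 = 4; x_2 = 15.5; y_2 = 12.5; z_2 = 3.5; x_3 = 15.5; y_3 = 10; z_3 = 2; x_4 = 4; y_4 = 8.5; z_4 = 13; x_5 = 8; y_5 = 10; z_5 = 4.5; x_6 = 10; z_6 = 3.5; r_6 = 1.5; h_6 = 7.5; x_7 = 12; y_7 = 4.5; z_7 = 3.5; w_7 = 5.5; h_7 = 4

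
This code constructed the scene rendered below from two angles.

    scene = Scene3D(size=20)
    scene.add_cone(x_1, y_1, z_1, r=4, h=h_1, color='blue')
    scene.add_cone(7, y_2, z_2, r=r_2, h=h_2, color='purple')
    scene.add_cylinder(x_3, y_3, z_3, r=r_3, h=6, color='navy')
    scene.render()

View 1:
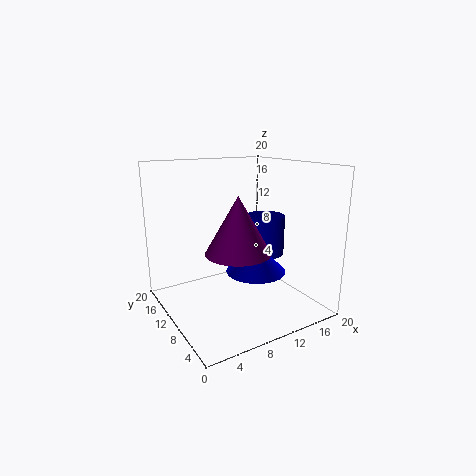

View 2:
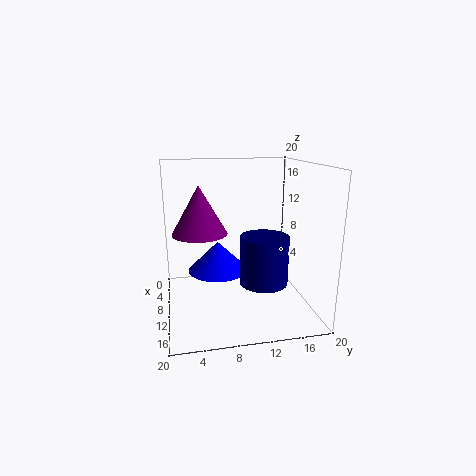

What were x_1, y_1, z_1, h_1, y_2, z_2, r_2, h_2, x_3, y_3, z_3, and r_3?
x_1 = 11
y_1 = 7
z_1 = 6
h_1 = 4
y_2 = 5
z_2 = 10
r_2 = 4
h_2 = 7
x_3 = 16
y_3 = 12
z_3 = 6
r_3 = 3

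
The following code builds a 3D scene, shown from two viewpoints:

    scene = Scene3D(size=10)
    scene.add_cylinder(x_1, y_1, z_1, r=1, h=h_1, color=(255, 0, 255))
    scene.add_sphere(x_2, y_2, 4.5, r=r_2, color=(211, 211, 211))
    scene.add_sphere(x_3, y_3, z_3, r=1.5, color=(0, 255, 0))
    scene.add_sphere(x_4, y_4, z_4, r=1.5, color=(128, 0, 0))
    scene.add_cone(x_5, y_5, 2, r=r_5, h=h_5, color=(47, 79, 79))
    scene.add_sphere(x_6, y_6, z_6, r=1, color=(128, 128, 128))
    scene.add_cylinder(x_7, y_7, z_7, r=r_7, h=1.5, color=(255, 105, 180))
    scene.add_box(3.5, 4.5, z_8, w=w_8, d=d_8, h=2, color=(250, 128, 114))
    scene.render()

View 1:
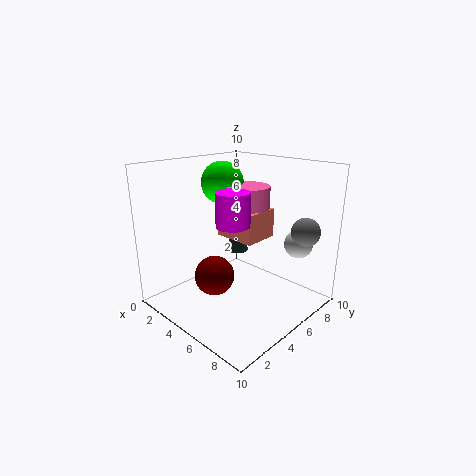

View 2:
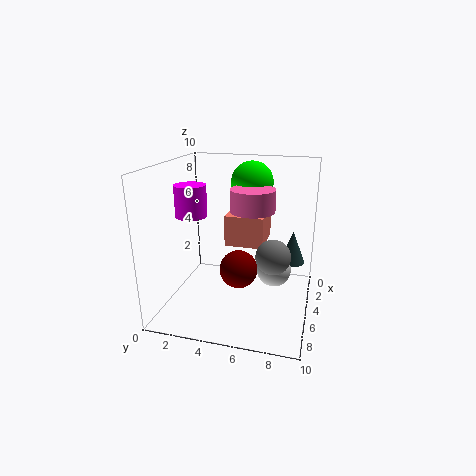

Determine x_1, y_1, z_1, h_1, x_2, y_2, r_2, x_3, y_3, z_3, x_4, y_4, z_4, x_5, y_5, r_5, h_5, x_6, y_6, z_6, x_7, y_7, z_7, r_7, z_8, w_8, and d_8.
x_1 = 7; y_1 = 2.5; z_1 = 7; h_1 = 2; x_2 = 8; y_2 = 8; r_2 = 1; x_3 = 3; y_3 = 5.5; z_3 = 8.5; x_4 = 3; y_4 = 4.5; z_4 = 1.5; x_5 = 1.5; y_5 = 8.5; r_5 = 1; h_5 = 2.5; x_6 = 8.5; y_6 = 8; z_6 = 5.5; x_7 = 5; y_7 = 6; z_7 = 7; r_7 = 1.5; z_8 = 5; w_8 = 3; d_8 = 2.5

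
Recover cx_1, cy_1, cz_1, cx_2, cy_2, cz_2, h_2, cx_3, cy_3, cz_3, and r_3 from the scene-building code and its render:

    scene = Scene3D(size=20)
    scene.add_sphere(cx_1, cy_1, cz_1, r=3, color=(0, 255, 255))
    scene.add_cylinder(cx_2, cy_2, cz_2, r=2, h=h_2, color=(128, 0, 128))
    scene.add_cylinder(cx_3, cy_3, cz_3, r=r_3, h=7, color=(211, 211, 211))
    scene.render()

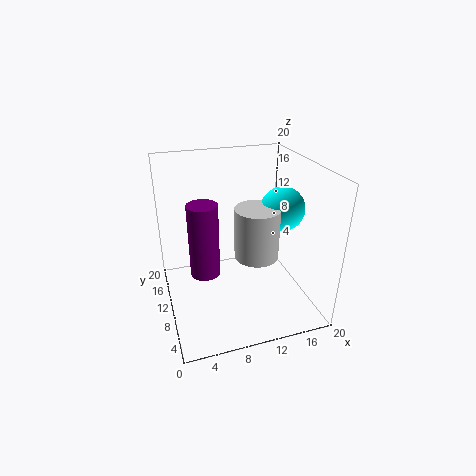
cx_1 = 16, cy_1 = 9, cz_1 = 14, cx_2 = 5, cy_2 = 9, cz_2 = 6, h_2 = 10, cx_3 = 12, cy_3 = 8, cz_3 = 8, r_3 = 3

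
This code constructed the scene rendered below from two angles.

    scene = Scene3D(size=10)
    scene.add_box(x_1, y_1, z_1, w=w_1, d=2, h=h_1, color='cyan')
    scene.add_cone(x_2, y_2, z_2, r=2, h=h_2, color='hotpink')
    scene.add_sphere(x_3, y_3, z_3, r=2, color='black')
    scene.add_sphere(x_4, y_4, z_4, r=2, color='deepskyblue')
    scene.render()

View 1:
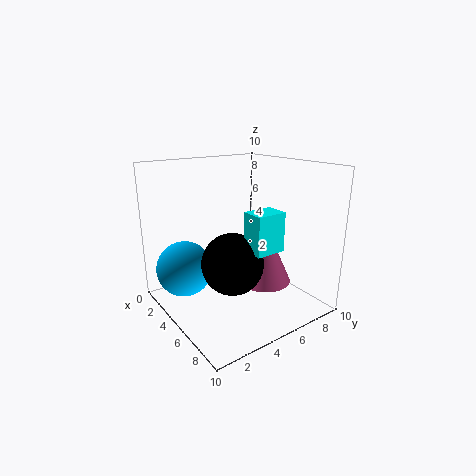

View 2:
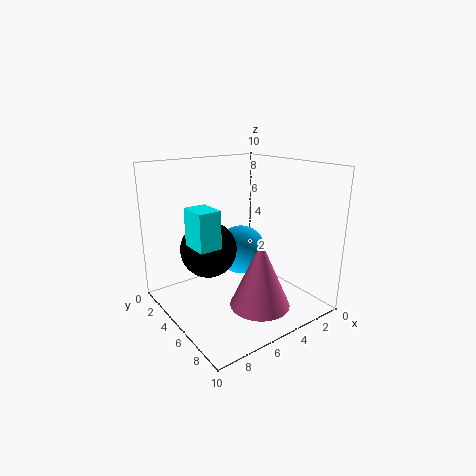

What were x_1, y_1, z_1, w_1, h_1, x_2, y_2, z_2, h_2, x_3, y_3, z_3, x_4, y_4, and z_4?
x_1 = 7
y_1 = 4
z_1 = 5
w_1 = 1.5
h_1 = 2.5
x_2 = 5
y_2 = 7.5
z_2 = 1
h_2 = 4.5
x_3 = 6.5
y_3 = 3.5
z_3 = 4
x_4 = 2.5
y_4 = 2
z_4 = 2.5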